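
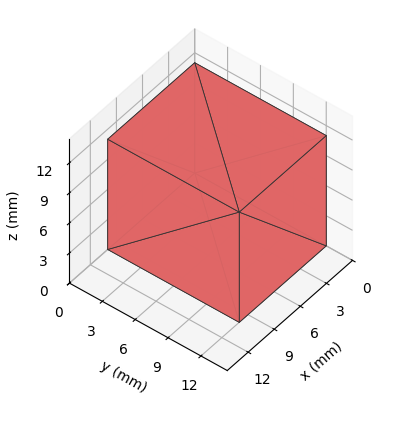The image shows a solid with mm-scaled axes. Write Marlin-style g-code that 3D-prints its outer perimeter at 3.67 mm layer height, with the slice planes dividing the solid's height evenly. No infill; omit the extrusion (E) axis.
Reading the render: the shape is a rectangular box, roughly 10 × 12 mm footprint and 11 mm tall (dimensions read to the nearest mm from the axis ticks). For the g-code, the solid's height is divided into equal slices at the stated Δz and each level perimeter traced with G1 moves after a G0 lift.

; perimeter-only toolpath
G21 ; units = mm
G90 ; absolute positioning
G28 ; home
; layer 1
G0 Z3.67
G0 X0.00 Y0.00
G1 X10.00 Y0.00
G1 X10.00 Y12.00
G1 X0.00 Y12.00
G1 X0.00 Y0.00
; layer 2
G0 Z7.33
G0 X0.00 Y0.00
G1 X10.00 Y0.00
G1 X10.00 Y12.00
G1 X0.00 Y12.00
G1 X0.00 Y0.00
; layer 3
G0 Z11.00
G0 X0.00 Y0.00
G1 X10.00 Y0.00
G1 X10.00 Y12.00
G1 X0.00 Y12.00
G1 X0.00 Y0.00
M2 ; end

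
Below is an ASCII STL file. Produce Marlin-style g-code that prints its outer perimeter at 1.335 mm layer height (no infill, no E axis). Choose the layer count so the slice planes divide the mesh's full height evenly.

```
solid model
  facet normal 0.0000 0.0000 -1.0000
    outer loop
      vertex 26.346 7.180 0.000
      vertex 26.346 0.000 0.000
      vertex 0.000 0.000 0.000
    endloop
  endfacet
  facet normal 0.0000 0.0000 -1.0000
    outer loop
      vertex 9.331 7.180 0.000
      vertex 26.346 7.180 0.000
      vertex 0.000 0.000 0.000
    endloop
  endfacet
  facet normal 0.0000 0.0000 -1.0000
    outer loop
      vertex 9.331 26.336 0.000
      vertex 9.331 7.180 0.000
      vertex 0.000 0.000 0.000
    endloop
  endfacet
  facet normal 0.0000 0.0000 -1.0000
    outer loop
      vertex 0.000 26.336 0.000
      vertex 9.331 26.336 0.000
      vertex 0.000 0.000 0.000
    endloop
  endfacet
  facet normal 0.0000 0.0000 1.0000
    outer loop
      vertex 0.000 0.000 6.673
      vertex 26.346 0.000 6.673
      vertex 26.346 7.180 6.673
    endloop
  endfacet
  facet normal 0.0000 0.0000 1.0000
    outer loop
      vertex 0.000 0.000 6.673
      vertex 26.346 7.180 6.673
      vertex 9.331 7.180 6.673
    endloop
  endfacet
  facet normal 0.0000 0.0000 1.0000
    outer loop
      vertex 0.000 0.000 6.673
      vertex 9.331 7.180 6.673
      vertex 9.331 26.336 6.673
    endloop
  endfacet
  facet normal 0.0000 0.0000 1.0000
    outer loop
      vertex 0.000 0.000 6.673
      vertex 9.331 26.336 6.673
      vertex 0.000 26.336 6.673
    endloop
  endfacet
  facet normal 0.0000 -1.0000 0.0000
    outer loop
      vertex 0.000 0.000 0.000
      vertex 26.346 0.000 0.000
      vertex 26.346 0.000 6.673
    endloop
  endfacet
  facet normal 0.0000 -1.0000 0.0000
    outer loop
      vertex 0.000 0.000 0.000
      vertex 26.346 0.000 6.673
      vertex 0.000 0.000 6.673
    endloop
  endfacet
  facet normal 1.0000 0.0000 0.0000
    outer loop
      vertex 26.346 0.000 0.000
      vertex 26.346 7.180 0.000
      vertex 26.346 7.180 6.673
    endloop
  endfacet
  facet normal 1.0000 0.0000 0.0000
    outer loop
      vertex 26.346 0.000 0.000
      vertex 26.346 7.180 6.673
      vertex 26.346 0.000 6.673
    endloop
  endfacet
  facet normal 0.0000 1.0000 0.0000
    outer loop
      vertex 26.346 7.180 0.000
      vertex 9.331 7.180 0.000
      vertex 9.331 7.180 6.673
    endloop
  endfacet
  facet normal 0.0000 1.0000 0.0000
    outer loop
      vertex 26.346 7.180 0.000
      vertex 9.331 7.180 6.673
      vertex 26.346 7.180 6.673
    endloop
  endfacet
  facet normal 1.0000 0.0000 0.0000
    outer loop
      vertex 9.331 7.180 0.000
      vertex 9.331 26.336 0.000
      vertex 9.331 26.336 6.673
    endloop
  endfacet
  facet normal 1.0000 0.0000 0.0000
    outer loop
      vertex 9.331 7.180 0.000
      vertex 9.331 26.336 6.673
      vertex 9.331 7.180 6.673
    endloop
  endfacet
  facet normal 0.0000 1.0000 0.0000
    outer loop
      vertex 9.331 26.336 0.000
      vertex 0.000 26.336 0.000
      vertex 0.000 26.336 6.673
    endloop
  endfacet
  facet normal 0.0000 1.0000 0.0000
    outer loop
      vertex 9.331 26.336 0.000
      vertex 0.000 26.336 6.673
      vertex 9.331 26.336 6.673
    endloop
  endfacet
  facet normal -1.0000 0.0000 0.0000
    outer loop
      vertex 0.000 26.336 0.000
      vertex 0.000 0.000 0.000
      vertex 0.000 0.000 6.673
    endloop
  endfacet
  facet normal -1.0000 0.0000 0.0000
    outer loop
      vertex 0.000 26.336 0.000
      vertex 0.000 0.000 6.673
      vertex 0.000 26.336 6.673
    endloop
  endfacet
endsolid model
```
; perimeter-only toolpath
G21 ; units = mm
G90 ; absolute positioning
G28 ; home
; layer 1
G0 Z1.335
G0 X0.000 Y0.000
G1 X26.346 Y0.000
G1 X26.346 Y7.180
G1 X9.331 Y7.180
G1 X9.331 Y26.336
G1 X0.000 Y26.336
G1 X0.000 Y0.000
; layer 2
G0 Z2.669
G0 X0.000 Y0.000
G1 X26.346 Y0.000
G1 X26.346 Y7.180
G1 X9.331 Y7.180
G1 X9.331 Y26.336
G1 X0.000 Y26.336
G1 X0.000 Y0.000
; layer 3
G0 Z4.004
G0 X0.000 Y0.000
G1 X26.346 Y0.000
G1 X26.346 Y7.180
G1 X9.331 Y7.180
G1 X9.331 Y26.336
G1 X0.000 Y26.336
G1 X0.000 Y0.000
; layer 4
G0 Z5.338
G0 X0.000 Y0.000
G1 X26.346 Y0.000
G1 X26.346 Y7.180
G1 X9.331 Y7.180
G1 X9.331 Y26.336
G1 X0.000 Y26.336
G1 X0.000 Y0.000
; layer 5
G0 Z6.673
G0 X0.000 Y0.000
G1 X26.346 Y0.000
G1 X26.346 Y7.180
G1 X9.331 Y7.180
G1 X9.331 Y26.336
G1 X0.000 Y26.336
G1 X0.000 Y0.000
M2 ; end

The solid is an L-shaped prism: outer 26.3 × 26.3 mm, arm thicknesses ≈ 7.18 mm (horizontal) and 9.33 mm (vertical), extruded 6.67 mm in z. Slicing at Δz = 1.335 mm — 5 equal slices spanning the solid's height, so layer i sits at z = i·h/5 — gives 5 non-empty perimeters. Each is a 6-segment closed polygon; G0 lifts to the layer z and rapids to the start vertex, then G1 traces the edges.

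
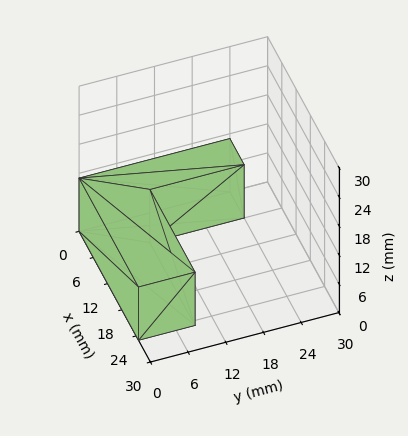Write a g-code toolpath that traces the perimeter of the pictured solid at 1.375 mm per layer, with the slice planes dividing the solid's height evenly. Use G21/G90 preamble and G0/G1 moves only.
Reading the render: the shape is an L-shaped prism: outer 25 × 24 mm, arm thicknesses ≈ 9 mm (horizontal) and 6 mm (vertical), extruded 11 mm in z (dimensions read to the nearest mm from the axis ticks). For the g-code, the solid's height is divided into equal slices at the stated Δz and each level perimeter traced with G1 moves after a G0 lift.

; perimeter-only toolpath
G21 ; units = mm
G90 ; absolute positioning
G28 ; home
; layer 1
G0 Z1.375
G0 X0.000 Y0.000
G1 X25.000 Y0.000
G1 X25.000 Y9.000
G1 X6.000 Y9.000
G1 X6.000 Y24.000
G1 X0.000 Y24.000
G1 X0.000 Y0.000
; layer 2
G0 Z2.750
G0 X0.000 Y0.000
G1 X25.000 Y0.000
G1 X25.000 Y9.000
G1 X6.000 Y9.000
G1 X6.000 Y24.000
G1 X0.000 Y24.000
G1 X0.000 Y0.000
; layer 3
G0 Z4.125
G0 X0.000 Y0.000
G1 X25.000 Y0.000
G1 X25.000 Y9.000
G1 X6.000 Y9.000
G1 X6.000 Y24.000
G1 X0.000 Y24.000
G1 X0.000 Y0.000
; layer 4
G0 Z5.500
G0 X0.000 Y0.000
G1 X25.000 Y0.000
G1 X25.000 Y9.000
G1 X6.000 Y9.000
G1 X6.000 Y24.000
G1 X0.000 Y24.000
G1 X0.000 Y0.000
; layer 5
G0 Z6.875
G0 X0.000 Y0.000
G1 X25.000 Y0.000
G1 X25.000 Y9.000
G1 X6.000 Y9.000
G1 X6.000 Y24.000
G1 X0.000 Y24.000
G1 X0.000 Y0.000
; layer 6
G0 Z8.250
G0 X0.000 Y0.000
G1 X25.000 Y0.000
G1 X25.000 Y9.000
G1 X6.000 Y9.000
G1 X6.000 Y24.000
G1 X0.000 Y24.000
G1 X0.000 Y0.000
; layer 7
G0 Z9.625
G0 X0.000 Y0.000
G1 X25.000 Y0.000
G1 X25.000 Y9.000
G1 X6.000 Y9.000
G1 X6.000 Y24.000
G1 X0.000 Y24.000
G1 X0.000 Y0.000
; layer 8
G0 Z11.000
G0 X0.000 Y0.000
G1 X25.000 Y0.000
G1 X25.000 Y9.000
G1 X6.000 Y9.000
G1 X6.000 Y24.000
G1 X0.000 Y24.000
G1 X0.000 Y0.000
M2 ; end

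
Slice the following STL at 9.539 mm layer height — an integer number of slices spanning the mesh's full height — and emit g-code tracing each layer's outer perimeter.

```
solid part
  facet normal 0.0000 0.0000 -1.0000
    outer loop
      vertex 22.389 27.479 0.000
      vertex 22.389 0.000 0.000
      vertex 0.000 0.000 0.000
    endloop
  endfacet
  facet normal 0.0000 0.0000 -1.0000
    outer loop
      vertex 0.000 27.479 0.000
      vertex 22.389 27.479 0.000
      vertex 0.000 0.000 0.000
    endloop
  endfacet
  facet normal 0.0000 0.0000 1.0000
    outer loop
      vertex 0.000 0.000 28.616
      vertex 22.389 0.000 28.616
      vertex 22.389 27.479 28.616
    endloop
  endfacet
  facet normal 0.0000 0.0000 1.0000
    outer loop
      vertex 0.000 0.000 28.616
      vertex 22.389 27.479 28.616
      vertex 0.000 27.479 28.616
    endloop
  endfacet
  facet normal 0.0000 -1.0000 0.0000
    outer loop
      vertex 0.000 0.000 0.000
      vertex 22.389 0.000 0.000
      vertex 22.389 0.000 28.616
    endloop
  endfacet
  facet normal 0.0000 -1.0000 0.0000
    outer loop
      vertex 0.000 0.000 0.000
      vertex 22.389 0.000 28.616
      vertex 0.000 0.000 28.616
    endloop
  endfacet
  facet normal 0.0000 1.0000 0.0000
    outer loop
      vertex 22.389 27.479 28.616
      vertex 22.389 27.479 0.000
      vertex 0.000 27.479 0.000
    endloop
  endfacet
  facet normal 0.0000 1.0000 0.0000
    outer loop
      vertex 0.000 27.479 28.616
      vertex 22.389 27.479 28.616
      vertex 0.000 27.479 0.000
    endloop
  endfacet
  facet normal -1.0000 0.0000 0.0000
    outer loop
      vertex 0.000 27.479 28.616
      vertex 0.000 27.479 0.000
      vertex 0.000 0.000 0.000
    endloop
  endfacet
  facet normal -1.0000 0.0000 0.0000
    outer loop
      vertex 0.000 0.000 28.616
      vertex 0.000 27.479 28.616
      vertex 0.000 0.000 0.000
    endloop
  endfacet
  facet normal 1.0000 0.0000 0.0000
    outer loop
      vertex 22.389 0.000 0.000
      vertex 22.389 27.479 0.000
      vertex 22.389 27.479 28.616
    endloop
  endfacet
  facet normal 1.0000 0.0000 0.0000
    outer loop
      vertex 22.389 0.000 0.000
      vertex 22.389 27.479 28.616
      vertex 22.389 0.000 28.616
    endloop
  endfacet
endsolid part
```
; perimeter-only toolpath
G21 ; units = mm
G90 ; absolute positioning
G28 ; home
; layer 1
G0 Z9.539
G0 X0.000 Y0.000
G1 X22.389 Y0.000
G1 X22.389 Y27.479
G1 X0.000 Y27.479
G1 X0.000 Y0.000
; layer 2
G0 Z19.077
G0 X0.000 Y0.000
G1 X22.389 Y0.000
G1 X22.389 Y27.479
G1 X0.000 Y27.479
G1 X0.000 Y0.000
; layer 3
G0 Z28.616
G0 X0.000 Y0.000
G1 X22.389 Y0.000
G1 X22.389 Y27.479
G1 X0.000 Y27.479
G1 X0.000 Y0.000
M2 ; end

The solid is a rectangular box, roughly 22.4 × 27.5 mm footprint and 28.6 mm tall. Slicing at Δz = 9.539 mm — 3 equal slices spanning the solid's height, so layer i sits at z = i·h/3 — gives 3 non-empty perimeters. Each is a 4-segment closed polygon; G0 lifts to the layer z and rapids to the start vertex, then G1 traces the edges.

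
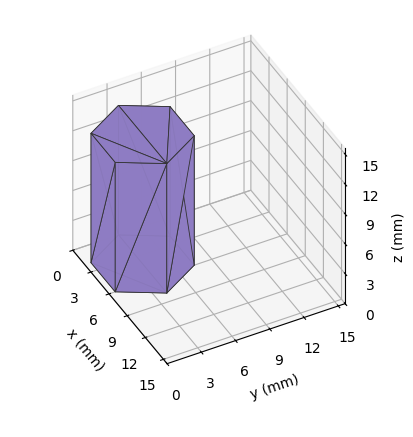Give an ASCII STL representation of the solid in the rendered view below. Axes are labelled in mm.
Reading the render: the shape is a regular 6-sided prism (a cylinder approximated with 6 flat sides), circumscribed radius ≈ 4 mm, height ≈ 13 mm (dimensions read to the nearest mm from the axis ticks). For the STL, each face is triangulated and given an outward normal.

solid part
  facet normal 0.0000 0.0000 -1.0000
    outer loop
      vertex 2.00 7.46 0.00
      vertex 6.00 7.46 0.00
      vertex 8.00 4.00 0.00
    endloop
  endfacet
  facet normal 0.0000 0.0000 -1.0000
    outer loop
      vertex 0.00 4.00 0.00
      vertex 2.00 7.46 0.00
      vertex 8.00 4.00 0.00
    endloop
  endfacet
  facet normal 0.0000 0.0000 -1.0000
    outer loop
      vertex 2.00 0.54 0.00
      vertex 0.00 4.00 0.00
      vertex 8.00 4.00 0.00
    endloop
  endfacet
  facet normal 0.0000 0.0000 -1.0000
    outer loop
      vertex 6.00 0.54 0.00
      vertex 2.00 0.54 0.00
      vertex 8.00 4.00 0.00
    endloop
  endfacet
  facet normal 0.0000 0.0000 1.0000
    outer loop
      vertex 8.00 4.00 13.00
      vertex 6.00 7.46 13.00
      vertex 2.00 7.46 13.00
    endloop
  endfacet
  facet normal 0.0000 0.0000 1.0000
    outer loop
      vertex 8.00 4.00 13.00
      vertex 2.00 7.46 13.00
      vertex 0.00 4.00 13.00
    endloop
  endfacet
  facet normal 0.0000 0.0000 1.0000
    outer loop
      vertex 8.00 4.00 13.00
      vertex 0.00 4.00 13.00
      vertex 2.00 0.54 13.00
    endloop
  endfacet
  facet normal 0.0000 0.0000 1.0000
    outer loop
      vertex 8.00 4.00 13.00
      vertex 2.00 0.54 13.00
      vertex 6.00 0.54 13.00
    endloop
  endfacet
  facet normal 0.8658 0.5004 0.0000
    outer loop
      vertex 8.00 4.00 0.00
      vertex 6.00 7.46 0.00
      vertex 6.00 7.46 13.00
    endloop
  endfacet
  facet normal 0.8658 0.5004 0.0000
    outer loop
      vertex 8.00 4.00 0.00
      vertex 6.00 7.46 13.00
      vertex 8.00 4.00 13.00
    endloop
  endfacet
  facet normal 0.0000 1.0000 0.0000
    outer loop
      vertex 6.00 7.46 0.00
      vertex 2.00 7.46 0.00
      vertex 2.00 7.46 13.00
    endloop
  endfacet
  facet normal 0.0000 1.0000 0.0000
    outer loop
      vertex 6.00 7.46 0.00
      vertex 2.00 7.46 13.00
      vertex 6.00 7.46 13.00
    endloop
  endfacet
  facet normal -0.8658 0.5004 0.0000
    outer loop
      vertex 2.00 7.46 0.00
      vertex 0.00 4.00 0.00
      vertex 0.00 4.00 13.00
    endloop
  endfacet
  facet normal -0.8658 0.5004 0.0000
    outer loop
      vertex 2.00 7.46 0.00
      vertex 0.00 4.00 13.00
      vertex 2.00 7.46 13.00
    endloop
  endfacet
  facet normal -0.8658 -0.5004 0.0000
    outer loop
      vertex 0.00 4.00 0.00
      vertex 2.00 0.54 0.00
      vertex 2.00 0.54 13.00
    endloop
  endfacet
  facet normal -0.8658 -0.5004 0.0000
    outer loop
      vertex 0.00 4.00 0.00
      vertex 2.00 0.54 13.00
      vertex 0.00 4.00 13.00
    endloop
  endfacet
  facet normal 0.0000 -1.0000 0.0000
    outer loop
      vertex 2.00 0.54 0.00
      vertex 6.00 0.54 0.00
      vertex 6.00 0.54 13.00
    endloop
  endfacet
  facet normal 0.0000 -1.0000 0.0000
    outer loop
      vertex 2.00 0.54 0.00
      vertex 6.00 0.54 13.00
      vertex 2.00 0.54 13.00
    endloop
  endfacet
  facet normal 0.8658 -0.5004 0.0000
    outer loop
      vertex 6.00 0.54 0.00
      vertex 8.00 4.00 0.00
      vertex 8.00 4.00 13.00
    endloop
  endfacet
  facet normal 0.8658 -0.5004 0.0000
    outer loop
      vertex 6.00 0.54 0.00
      vertex 8.00 4.00 13.00
      vertex 6.00 0.54 13.00
    endloop
  endfacet
endsolid part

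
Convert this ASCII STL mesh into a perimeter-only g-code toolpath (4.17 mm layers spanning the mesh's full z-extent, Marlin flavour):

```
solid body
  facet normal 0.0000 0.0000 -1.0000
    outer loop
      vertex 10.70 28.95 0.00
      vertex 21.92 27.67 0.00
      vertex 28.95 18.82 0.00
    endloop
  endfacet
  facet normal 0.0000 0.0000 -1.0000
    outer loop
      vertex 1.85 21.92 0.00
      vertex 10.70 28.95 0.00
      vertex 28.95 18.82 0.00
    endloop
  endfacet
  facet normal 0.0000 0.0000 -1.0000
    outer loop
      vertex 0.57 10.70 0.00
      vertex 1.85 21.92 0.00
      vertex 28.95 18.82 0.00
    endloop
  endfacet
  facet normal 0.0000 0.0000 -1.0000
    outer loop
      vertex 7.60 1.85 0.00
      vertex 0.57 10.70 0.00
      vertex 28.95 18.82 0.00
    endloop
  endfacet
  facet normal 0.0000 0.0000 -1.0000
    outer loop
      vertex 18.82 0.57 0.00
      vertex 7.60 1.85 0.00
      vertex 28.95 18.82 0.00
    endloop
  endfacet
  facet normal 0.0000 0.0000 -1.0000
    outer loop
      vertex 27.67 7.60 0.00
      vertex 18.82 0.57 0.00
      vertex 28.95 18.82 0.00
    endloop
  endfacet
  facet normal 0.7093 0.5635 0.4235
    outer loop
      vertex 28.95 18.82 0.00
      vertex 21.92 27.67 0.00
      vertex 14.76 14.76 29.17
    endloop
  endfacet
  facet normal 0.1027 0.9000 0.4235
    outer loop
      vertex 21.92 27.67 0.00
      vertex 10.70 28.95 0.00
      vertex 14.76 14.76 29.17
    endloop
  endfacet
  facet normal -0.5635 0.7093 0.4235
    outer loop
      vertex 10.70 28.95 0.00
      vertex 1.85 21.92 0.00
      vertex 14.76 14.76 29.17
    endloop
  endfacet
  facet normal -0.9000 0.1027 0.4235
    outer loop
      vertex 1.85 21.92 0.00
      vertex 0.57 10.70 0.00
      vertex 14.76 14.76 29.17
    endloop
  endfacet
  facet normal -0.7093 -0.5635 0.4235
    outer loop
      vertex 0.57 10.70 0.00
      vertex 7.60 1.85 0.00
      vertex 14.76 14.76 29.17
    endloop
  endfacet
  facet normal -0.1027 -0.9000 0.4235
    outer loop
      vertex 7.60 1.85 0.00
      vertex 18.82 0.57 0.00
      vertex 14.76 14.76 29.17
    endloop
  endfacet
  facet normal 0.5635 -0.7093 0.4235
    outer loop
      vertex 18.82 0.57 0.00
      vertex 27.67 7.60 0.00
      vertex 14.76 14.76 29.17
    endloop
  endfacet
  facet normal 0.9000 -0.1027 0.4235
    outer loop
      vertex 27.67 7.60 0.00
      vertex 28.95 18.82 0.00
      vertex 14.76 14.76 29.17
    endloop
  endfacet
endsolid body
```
; perimeter-only toolpath
G21 ; units = mm
G90 ; absolute positioning
G28 ; home
; layer 1
G0 Z4.17
G0 X26.92 Y18.24
G1 X20.90 Y25.83
G1 X11.28 Y26.92
G1 X3.69 Y20.90
G1 X2.60 Y11.28
G1 X8.62 Y3.69
G1 X18.24 Y2.60
G1 X25.83 Y8.62
G1 X26.92 Y18.24
; layer 2
G0 Z8.33
G0 X24.90 Y17.66
G1 X19.87 Y23.98
G1 X11.86 Y24.90
G1 X5.54 Y19.87
G1 X4.62 Y11.86
G1 X9.65 Y5.54
G1 X17.66 Y4.62
G1 X23.98 Y9.65
G1 X24.90 Y17.66
; layer 3
G0 Z12.50
G0 X22.87 Y17.08
G1 X18.85 Y22.14
G1 X12.44 Y22.87
G1 X7.38 Y18.85
G1 X6.65 Y12.44
G1 X10.67 Y7.38
G1 X17.08 Y6.65
G1 X22.14 Y10.67
G1 X22.87 Y17.08
; layer 4
G0 Z16.67
G0 X20.84 Y16.50
G1 X17.83 Y20.29
G1 X13.02 Y20.84
G1 X9.23 Y17.83
G1 X8.68 Y13.02
G1 X11.69 Y9.23
G1 X16.50 Y8.68
G1 X20.29 Y11.69
G1 X20.84 Y16.50
; layer 5
G0 Z20.84
G0 X18.81 Y15.92
G1 X16.81 Y18.45
G1 X13.60 Y18.81
G1 X11.07 Y16.81
G1 X10.71 Y13.60
G1 X12.71 Y11.07
G1 X15.92 Y10.71
G1 X18.45 Y12.71
G1 X18.81 Y15.92
; layer 6
G0 Z25.00
G0 X16.79 Y15.34
G1 X15.78 Y16.60
G1 X14.18 Y16.79
G1 X12.92 Y15.78
G1 X12.73 Y14.18
G1 X13.74 Y12.92
G1 X15.34 Y12.73
G1 X16.60 Y13.74
G1 X16.79 Y15.34
M2 ; end

The solid is a regular 8-sided pyramid, base circumscribed radius ≈ 14.8 mm, apex at z ≈ 29.2 mm. Slicing at Δz = 4.17 mm — 7 equal slices spanning the solid's height, so layer i sits at z = i·h/7 — gives 6 non-empty perimeters. Each is a 8-segment closed polygon; G0 lifts to the layer z and rapids to the start vertex, then G1 traces the edges. The cross-section shrinks linearly with z (the slice at the apex is degenerate and omitted).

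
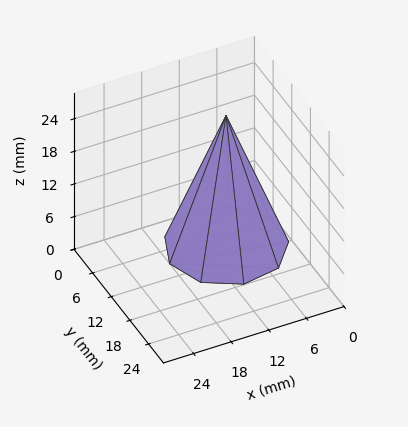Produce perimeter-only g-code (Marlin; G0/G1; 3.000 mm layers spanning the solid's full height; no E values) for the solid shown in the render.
Reading the render: the shape is a regular 9-sided pyramid, base circumscribed radius ≈ 9 mm, apex at z ≈ 24 mm (dimensions read to the nearest mm from the axis ticks). For the g-code, the solid's height is divided into equal slices at the stated Δz and each level perimeter traced with G1 moves after a G0 lift.

; perimeter-only toolpath
G21 ; units = mm
G90 ; absolute positioning
G28 ; home
; layer 1
G0 Z3.000
G0 X16.875 Y9.000
G1 X15.032 Y14.062
G1 X10.368 Y16.755
G1 X5.062 Y15.820
G1 X1.600 Y11.693
G1 X1.600 Y6.307
G1 X5.062 Y2.180
G1 X10.368 Y1.245
G1 X15.032 Y3.938
G1 X16.875 Y9.000
; layer 2
G0 Z6.000
G0 X15.750 Y9.000
G1 X14.171 Y13.339
G1 X10.172 Y15.647
G1 X5.625 Y14.846
G1 X2.657 Y11.308
G1 X2.657 Y6.691
G1 X5.625 Y3.155
G1 X10.172 Y2.353
G1 X14.171 Y4.661
G1 X15.750 Y9.000
; layer 3
G0 Z9.000
G0 X14.625 Y9.000
G1 X13.309 Y12.616
G1 X9.977 Y14.539
G1 X6.188 Y13.871
G1 X3.714 Y10.924
G1 X3.714 Y7.076
G1 X6.188 Y4.129
G1 X9.977 Y3.461
G1 X13.309 Y5.384
G1 X14.625 Y9.000
; layer 4
G0 Z12.000
G0 X13.500 Y9.000
G1 X12.447 Y11.893
G1 X9.782 Y13.431
G1 X6.750 Y12.897
G1 X4.771 Y10.539
G1 X4.771 Y7.461
G1 X6.750 Y5.103
G1 X9.782 Y4.569
G1 X12.447 Y6.107
G1 X13.500 Y9.000
; layer 5
G0 Z15.000
G0 X12.375 Y9.000
G1 X11.585 Y11.169
G1 X9.586 Y12.324
G1 X7.312 Y11.923
G1 X5.829 Y10.154
G1 X5.829 Y7.846
G1 X7.312 Y6.077
G1 X9.586 Y5.676
G1 X11.585 Y6.831
G1 X12.375 Y9.000
; layer 6
G0 Z18.000
G0 X11.250 Y9.000
G1 X10.723 Y10.446
G1 X9.391 Y11.216
G1 X7.875 Y10.948
G1 X6.886 Y9.770
G1 X6.886 Y8.230
G1 X7.875 Y7.051
G1 X9.391 Y6.784
G1 X10.723 Y7.554
G1 X11.250 Y9.000
; layer 7
G0 Z21.000
G0 X10.125 Y9.000
G1 X9.862 Y9.723
G1 X9.195 Y10.108
G1 X8.438 Y9.974
G1 X7.943 Y9.385
G1 X7.943 Y8.615
G1 X8.438 Y8.026
G1 X9.195 Y7.892
G1 X9.862 Y8.277
G1 X10.125 Y9.000
M2 ; end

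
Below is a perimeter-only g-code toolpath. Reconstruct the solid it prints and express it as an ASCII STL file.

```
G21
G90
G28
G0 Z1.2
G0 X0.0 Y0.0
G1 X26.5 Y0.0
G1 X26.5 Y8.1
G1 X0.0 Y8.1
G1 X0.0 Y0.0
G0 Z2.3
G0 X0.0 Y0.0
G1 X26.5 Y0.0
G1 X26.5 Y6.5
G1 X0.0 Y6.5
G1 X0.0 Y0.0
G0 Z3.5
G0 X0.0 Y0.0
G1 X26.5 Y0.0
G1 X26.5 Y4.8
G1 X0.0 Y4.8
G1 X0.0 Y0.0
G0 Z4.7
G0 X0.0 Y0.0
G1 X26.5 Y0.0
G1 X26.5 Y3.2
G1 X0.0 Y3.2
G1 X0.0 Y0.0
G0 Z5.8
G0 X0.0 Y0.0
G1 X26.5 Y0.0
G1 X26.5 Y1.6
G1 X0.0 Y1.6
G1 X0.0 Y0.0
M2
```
solid part
  facet normal 0.0000 0.0000 -1.0000
    outer loop
      vertex 26.5 9.7 0.0
      vertex 26.5 0.0 0.0
      vertex 0.0 0.0 0.0
    endloop
  endfacet
  facet normal 0.0000 0.0000 -1.0000
    outer loop
      vertex 0.0 9.7 0.0
      vertex 26.5 9.7 0.0
      vertex 0.0 0.0 0.0
    endloop
  endfacet
  facet normal 0.0000 -1.0000 0.0000
    outer loop
      vertex 0.0 0.0 0.0
      vertex 26.5 0.0 0.0
      vertex 26.5 0.0 7.0
    endloop
  endfacet
  facet normal 0.0000 -1.0000 0.0000
    outer loop
      vertex 0.0 0.0 0.0
      vertex 26.5 0.0 7.0
      vertex 0.0 0.0 7.0
    endloop
  endfacet
  facet normal 0.0000 0.5852 0.8109
    outer loop
      vertex 0.0 0.0 7.0
      vertex 26.5 0.0 7.0
      vertex 26.5 9.7 0.0
    endloop
  endfacet
  facet normal 0.0000 0.5852 0.8109
    outer loop
      vertex 0.0 0.0 7.0
      vertex 26.5 9.7 0.0
      vertex 0.0 9.7 0.0
    endloop
  endfacet
  facet normal -1.0000 0.0000 0.0000
    outer loop
      vertex 0.0 0.0 7.0
      vertex 0.0 9.7 0.0
      vertex 0.0 0.0 0.0
    endloop
  endfacet
  facet normal 1.0000 0.0000 0.0000
    outer loop
      vertex 26.5 0.0 0.0
      vertex 26.5 9.7 0.0
      vertex 26.5 0.0 7.0
    endloop
  endfacet
endsolid part

The G0 Z moves step by Δz≈1.2 mm. The G1 loops shrink linearly with z, so the solid tapers from its base footprint up to z≈7. Closing with a flat bottom cap and the tapered top and triangulating gives 8 facets — a wedge (ramp): 26.5 × 9.7 mm base, rising to 7 mm along the y=0 edge and sloping linearly to z=0 at y=9.7.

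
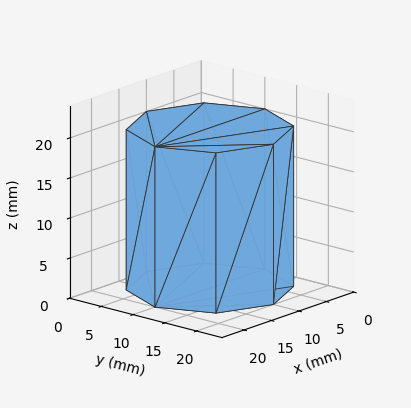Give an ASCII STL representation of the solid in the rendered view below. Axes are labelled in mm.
Reading the render: the shape is a regular 8-sided prism (a cylinder approximated with 8 flat sides), circumscribed radius ≈ 10 mm, height ≈ 20 mm (dimensions read to the nearest mm from the axis ticks). For the STL, each face is triangulated and given an outward normal.

solid part
  facet normal 0.0000 0.0000 -1.0000
    outer loop
      vertex 10.00 20.00 0.00
      vertex 17.07 17.07 0.00
      vertex 20.00 10.00 0.00
    endloop
  endfacet
  facet normal 0.0000 0.0000 -1.0000
    outer loop
      vertex 2.93 17.07 0.00
      vertex 10.00 20.00 0.00
      vertex 20.00 10.00 0.00
    endloop
  endfacet
  facet normal 0.0000 0.0000 -1.0000
    outer loop
      vertex 0.00 10.00 0.00
      vertex 2.93 17.07 0.00
      vertex 20.00 10.00 0.00
    endloop
  endfacet
  facet normal 0.0000 0.0000 -1.0000
    outer loop
      vertex 2.93 2.93 0.00
      vertex 0.00 10.00 0.00
      vertex 20.00 10.00 0.00
    endloop
  endfacet
  facet normal 0.0000 0.0000 -1.0000
    outer loop
      vertex 10.00 0.00 0.00
      vertex 2.93 2.93 0.00
      vertex 20.00 10.00 0.00
    endloop
  endfacet
  facet normal 0.0000 0.0000 -1.0000
    outer loop
      vertex 17.07 2.93 0.00
      vertex 10.00 0.00 0.00
      vertex 20.00 10.00 0.00
    endloop
  endfacet
  facet normal 0.0000 0.0000 1.0000
    outer loop
      vertex 20.00 10.00 20.00
      vertex 17.07 17.07 20.00
      vertex 10.00 20.00 20.00
    endloop
  endfacet
  facet normal 0.0000 0.0000 1.0000
    outer loop
      vertex 20.00 10.00 20.00
      vertex 10.00 20.00 20.00
      vertex 2.93 17.07 20.00
    endloop
  endfacet
  facet normal 0.0000 0.0000 1.0000
    outer loop
      vertex 20.00 10.00 20.00
      vertex 2.93 17.07 20.00
      vertex 0.00 10.00 20.00
    endloop
  endfacet
  facet normal 0.0000 0.0000 1.0000
    outer loop
      vertex 20.00 10.00 20.00
      vertex 0.00 10.00 20.00
      vertex 2.93 2.93 20.00
    endloop
  endfacet
  facet normal 0.0000 0.0000 1.0000
    outer loop
      vertex 20.00 10.00 20.00
      vertex 2.93 2.93 20.00
      vertex 10.00 0.00 20.00
    endloop
  endfacet
  facet normal 0.0000 0.0000 1.0000
    outer loop
      vertex 20.00 10.00 20.00
      vertex 10.00 0.00 20.00
      vertex 17.07 2.93 20.00
    endloop
  endfacet
  facet normal 0.9238 0.3829 0.0000
    outer loop
      vertex 20.00 10.00 0.00
      vertex 17.07 17.07 0.00
      vertex 17.07 17.07 20.00
    endloop
  endfacet
  facet normal 0.9238 0.3829 0.0000
    outer loop
      vertex 20.00 10.00 0.00
      vertex 17.07 17.07 20.00
      vertex 20.00 10.00 20.00
    endloop
  endfacet
  facet normal 0.3829 0.9238 0.0000
    outer loop
      vertex 17.07 17.07 0.00
      vertex 10.00 20.00 0.00
      vertex 10.00 20.00 20.00
    endloop
  endfacet
  facet normal 0.3829 0.9238 0.0000
    outer loop
      vertex 17.07 17.07 0.00
      vertex 10.00 20.00 20.00
      vertex 17.07 17.07 20.00
    endloop
  endfacet
  facet normal -0.3829 0.9238 0.0000
    outer loop
      vertex 10.00 20.00 0.00
      vertex 2.93 17.07 0.00
      vertex 2.93 17.07 20.00
    endloop
  endfacet
  facet normal -0.3829 0.9238 0.0000
    outer loop
      vertex 10.00 20.00 0.00
      vertex 2.93 17.07 20.00
      vertex 10.00 20.00 20.00
    endloop
  endfacet
  facet normal -0.9238 0.3829 0.0000
    outer loop
      vertex 2.93 17.07 0.00
      vertex 0.00 10.00 0.00
      vertex 0.00 10.00 20.00
    endloop
  endfacet
  facet normal -0.9238 0.3829 0.0000
    outer loop
      vertex 2.93 17.07 0.00
      vertex 0.00 10.00 20.00
      vertex 2.93 17.07 20.00
    endloop
  endfacet
  facet normal -0.9238 -0.3829 0.0000
    outer loop
      vertex 0.00 10.00 0.00
      vertex 2.93 2.93 0.00
      vertex 2.93 2.93 20.00
    endloop
  endfacet
  facet normal -0.9238 -0.3829 0.0000
    outer loop
      vertex 0.00 10.00 0.00
      vertex 2.93 2.93 20.00
      vertex 0.00 10.00 20.00
    endloop
  endfacet
  facet normal -0.3829 -0.9238 0.0000
    outer loop
      vertex 2.93 2.93 0.00
      vertex 10.00 0.00 0.00
      vertex 10.00 0.00 20.00
    endloop
  endfacet
  facet normal -0.3829 -0.9238 0.0000
    outer loop
      vertex 2.93 2.93 0.00
      vertex 10.00 0.00 20.00
      vertex 2.93 2.93 20.00
    endloop
  endfacet
  facet normal 0.3829 -0.9238 0.0000
    outer loop
      vertex 10.00 0.00 0.00
      vertex 17.07 2.93 0.00
      vertex 17.07 2.93 20.00
    endloop
  endfacet
  facet normal 0.3829 -0.9238 0.0000
    outer loop
      vertex 10.00 0.00 0.00
      vertex 17.07 2.93 20.00
      vertex 10.00 0.00 20.00
    endloop
  endfacet
  facet normal 0.9238 -0.3829 0.0000
    outer loop
      vertex 17.07 2.93 0.00
      vertex 20.00 10.00 0.00
      vertex 20.00 10.00 20.00
    endloop
  endfacet
  facet normal 0.9238 -0.3829 0.0000
    outer loop
      vertex 17.07 2.93 0.00
      vertex 20.00 10.00 20.00
      vertex 17.07 2.93 20.00
    endloop
  endfacet
endsolid part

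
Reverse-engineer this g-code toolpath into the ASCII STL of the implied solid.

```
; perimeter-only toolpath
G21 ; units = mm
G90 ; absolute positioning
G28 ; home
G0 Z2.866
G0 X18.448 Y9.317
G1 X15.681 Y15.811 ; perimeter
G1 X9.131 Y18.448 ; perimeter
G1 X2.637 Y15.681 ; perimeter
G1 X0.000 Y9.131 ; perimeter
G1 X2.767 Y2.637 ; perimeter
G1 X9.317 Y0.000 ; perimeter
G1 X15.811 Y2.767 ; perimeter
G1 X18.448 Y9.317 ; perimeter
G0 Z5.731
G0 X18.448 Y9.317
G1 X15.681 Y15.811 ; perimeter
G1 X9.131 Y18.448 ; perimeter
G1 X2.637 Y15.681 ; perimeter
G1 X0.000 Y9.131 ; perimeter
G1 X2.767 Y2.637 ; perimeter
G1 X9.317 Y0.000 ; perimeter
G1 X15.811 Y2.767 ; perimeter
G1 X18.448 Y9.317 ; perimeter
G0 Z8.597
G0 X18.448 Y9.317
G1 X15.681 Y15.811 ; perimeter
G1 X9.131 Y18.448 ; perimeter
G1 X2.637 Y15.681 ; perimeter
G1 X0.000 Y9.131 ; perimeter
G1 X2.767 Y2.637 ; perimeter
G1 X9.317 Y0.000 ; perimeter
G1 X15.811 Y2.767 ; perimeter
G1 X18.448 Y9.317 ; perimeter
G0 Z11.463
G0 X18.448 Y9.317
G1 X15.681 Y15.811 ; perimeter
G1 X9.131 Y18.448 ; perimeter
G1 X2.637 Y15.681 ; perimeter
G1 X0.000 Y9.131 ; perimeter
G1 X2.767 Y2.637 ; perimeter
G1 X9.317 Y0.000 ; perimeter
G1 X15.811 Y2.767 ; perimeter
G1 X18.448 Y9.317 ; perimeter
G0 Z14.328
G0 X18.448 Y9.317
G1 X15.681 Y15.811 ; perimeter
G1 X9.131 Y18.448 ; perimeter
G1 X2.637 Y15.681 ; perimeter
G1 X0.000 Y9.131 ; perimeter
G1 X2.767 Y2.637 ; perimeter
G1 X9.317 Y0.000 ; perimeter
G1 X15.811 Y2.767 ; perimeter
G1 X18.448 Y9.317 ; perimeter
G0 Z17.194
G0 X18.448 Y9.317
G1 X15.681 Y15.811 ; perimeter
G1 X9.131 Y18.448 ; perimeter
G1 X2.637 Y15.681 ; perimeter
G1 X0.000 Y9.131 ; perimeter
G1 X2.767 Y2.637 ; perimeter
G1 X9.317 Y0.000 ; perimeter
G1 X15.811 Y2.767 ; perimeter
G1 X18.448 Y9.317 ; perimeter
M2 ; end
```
solid part
  facet normal 0.0000 0.0000 -1.0000
    outer loop
      vertex 9.131 18.448 0.000
      vertex 15.681 15.811 0.000
      vertex 18.448 9.317 0.000
    endloop
  endfacet
  facet normal 0.0000 0.0000 -1.0000
    outer loop
      vertex 2.637 15.681 0.000
      vertex 9.131 18.448 0.000
      vertex 18.448 9.317 0.000
    endloop
  endfacet
  facet normal 0.0000 0.0000 -1.0000
    outer loop
      vertex 0.000 9.131 0.000
      vertex 2.637 15.681 0.000
      vertex 18.448 9.317 0.000
    endloop
  endfacet
  facet normal 0.0000 0.0000 -1.0000
    outer loop
      vertex 2.767 2.637 0.000
      vertex 0.000 9.131 0.000
      vertex 18.448 9.317 0.000
    endloop
  endfacet
  facet normal 0.0000 0.0000 -1.0000
    outer loop
      vertex 9.317 0.000 0.000
      vertex 2.767 2.637 0.000
      vertex 18.448 9.317 0.000
    endloop
  endfacet
  facet normal 0.0000 0.0000 -1.0000
    outer loop
      vertex 15.811 2.767 0.000
      vertex 9.317 0.000 0.000
      vertex 18.448 9.317 0.000
    endloop
  endfacet
  facet normal 0.0000 0.0000 1.0000
    outer loop
      vertex 18.448 9.317 17.194
      vertex 15.681 15.811 17.194
      vertex 9.131 18.448 17.194
    endloop
  endfacet
  facet normal 0.0000 0.0000 1.0000
    outer loop
      vertex 18.448 9.317 17.194
      vertex 9.131 18.448 17.194
      vertex 2.637 15.681 17.194
    endloop
  endfacet
  facet normal 0.0000 0.0000 1.0000
    outer loop
      vertex 18.448 9.317 17.194
      vertex 2.637 15.681 17.194
      vertex 0.000 9.131 17.194
    endloop
  endfacet
  facet normal 0.0000 0.0000 1.0000
    outer loop
      vertex 18.448 9.317 17.194
      vertex 0.000 9.131 17.194
      vertex 2.767 2.637 17.194
    endloop
  endfacet
  facet normal 0.0000 0.0000 1.0000
    outer loop
      vertex 18.448 9.317 17.194
      vertex 2.767 2.637 17.194
      vertex 9.317 0.000 17.194
    endloop
  endfacet
  facet normal 0.0000 0.0000 1.0000
    outer loop
      vertex 18.448 9.317 17.194
      vertex 9.317 0.000 17.194
      vertex 15.811 2.767 17.194
    endloop
  endfacet
  facet normal 0.9200 0.3920 0.0000
    outer loop
      vertex 18.448 9.317 0.000
      vertex 15.681 15.811 0.000
      vertex 15.681 15.811 17.194
    endloop
  endfacet
  facet normal 0.9200 0.3920 0.0000
    outer loop
      vertex 18.448 9.317 0.000
      vertex 15.681 15.811 17.194
      vertex 18.448 9.317 17.194
    endloop
  endfacet
  facet normal 0.3735 0.9276 0.0000
    outer loop
      vertex 15.681 15.811 0.000
      vertex 9.131 18.448 0.000
      vertex 9.131 18.448 17.194
    endloop
  endfacet
  facet normal 0.3735 0.9276 0.0000
    outer loop
      vertex 15.681 15.811 0.000
      vertex 9.131 18.448 17.194
      vertex 15.681 15.811 17.194
    endloop
  endfacet
  facet normal -0.3920 0.9200 0.0000
    outer loop
      vertex 9.131 18.448 0.000
      vertex 2.637 15.681 0.000
      vertex 2.637 15.681 17.194
    endloop
  endfacet
  facet normal -0.3920 0.9200 0.0000
    outer loop
      vertex 9.131 18.448 0.000
      vertex 2.637 15.681 17.194
      vertex 9.131 18.448 17.194
    endloop
  endfacet
  facet normal -0.9276 0.3735 0.0000
    outer loop
      vertex 2.637 15.681 0.000
      vertex 0.000 9.131 0.000
      vertex 0.000 9.131 17.194
    endloop
  endfacet
  facet normal -0.9276 0.3735 0.0000
    outer loop
      vertex 2.637 15.681 0.000
      vertex 0.000 9.131 17.194
      vertex 2.637 15.681 17.194
    endloop
  endfacet
  facet normal -0.9200 -0.3920 0.0000
    outer loop
      vertex 0.000 9.131 0.000
      vertex 2.767 2.637 0.000
      vertex 2.767 2.637 17.194
    endloop
  endfacet
  facet normal -0.9200 -0.3920 0.0000
    outer loop
      vertex 0.000 9.131 0.000
      vertex 2.767 2.637 17.194
      vertex 0.000 9.131 17.194
    endloop
  endfacet
  facet normal -0.3735 -0.9276 0.0000
    outer loop
      vertex 2.767 2.637 0.000
      vertex 9.317 0.000 0.000
      vertex 9.317 0.000 17.194
    endloop
  endfacet
  facet normal -0.3735 -0.9276 0.0000
    outer loop
      vertex 2.767 2.637 0.000
      vertex 9.317 0.000 17.194
      vertex 2.767 2.637 17.194
    endloop
  endfacet
  facet normal 0.3920 -0.9200 0.0000
    outer loop
      vertex 9.317 0.000 0.000
      vertex 15.811 2.767 0.000
      vertex 15.811 2.767 17.194
    endloop
  endfacet
  facet normal 0.3920 -0.9200 0.0000
    outer loop
      vertex 9.317 0.000 0.000
      vertex 15.811 2.767 17.194
      vertex 9.317 0.000 17.194
    endloop
  endfacet
  facet normal 0.9276 -0.3735 0.0000
    outer loop
      vertex 15.811 2.767 0.000
      vertex 18.448 9.317 0.000
      vertex 18.448 9.317 17.194
    endloop
  endfacet
  facet normal 0.9276 -0.3735 0.0000
    outer loop
      vertex 15.811 2.767 0.000
      vertex 18.448 9.317 17.194
      vertex 15.811 2.767 17.194
    endloop
  endfacet
endsolid part

The G0 Z moves step by Δz≈2.866 mm. Every layer's G1 loop is the same polygon, so the solid is a straight extrusion of it from z=0 to z≈17.2. Closing with flat bottom and top caps and triangulating gives 28 facets — a regular 8-sided prism (a cylinder approximated with 8 flat sides), circumscribed radius ≈ 9.22 mm, height ≈ 17.2 mm.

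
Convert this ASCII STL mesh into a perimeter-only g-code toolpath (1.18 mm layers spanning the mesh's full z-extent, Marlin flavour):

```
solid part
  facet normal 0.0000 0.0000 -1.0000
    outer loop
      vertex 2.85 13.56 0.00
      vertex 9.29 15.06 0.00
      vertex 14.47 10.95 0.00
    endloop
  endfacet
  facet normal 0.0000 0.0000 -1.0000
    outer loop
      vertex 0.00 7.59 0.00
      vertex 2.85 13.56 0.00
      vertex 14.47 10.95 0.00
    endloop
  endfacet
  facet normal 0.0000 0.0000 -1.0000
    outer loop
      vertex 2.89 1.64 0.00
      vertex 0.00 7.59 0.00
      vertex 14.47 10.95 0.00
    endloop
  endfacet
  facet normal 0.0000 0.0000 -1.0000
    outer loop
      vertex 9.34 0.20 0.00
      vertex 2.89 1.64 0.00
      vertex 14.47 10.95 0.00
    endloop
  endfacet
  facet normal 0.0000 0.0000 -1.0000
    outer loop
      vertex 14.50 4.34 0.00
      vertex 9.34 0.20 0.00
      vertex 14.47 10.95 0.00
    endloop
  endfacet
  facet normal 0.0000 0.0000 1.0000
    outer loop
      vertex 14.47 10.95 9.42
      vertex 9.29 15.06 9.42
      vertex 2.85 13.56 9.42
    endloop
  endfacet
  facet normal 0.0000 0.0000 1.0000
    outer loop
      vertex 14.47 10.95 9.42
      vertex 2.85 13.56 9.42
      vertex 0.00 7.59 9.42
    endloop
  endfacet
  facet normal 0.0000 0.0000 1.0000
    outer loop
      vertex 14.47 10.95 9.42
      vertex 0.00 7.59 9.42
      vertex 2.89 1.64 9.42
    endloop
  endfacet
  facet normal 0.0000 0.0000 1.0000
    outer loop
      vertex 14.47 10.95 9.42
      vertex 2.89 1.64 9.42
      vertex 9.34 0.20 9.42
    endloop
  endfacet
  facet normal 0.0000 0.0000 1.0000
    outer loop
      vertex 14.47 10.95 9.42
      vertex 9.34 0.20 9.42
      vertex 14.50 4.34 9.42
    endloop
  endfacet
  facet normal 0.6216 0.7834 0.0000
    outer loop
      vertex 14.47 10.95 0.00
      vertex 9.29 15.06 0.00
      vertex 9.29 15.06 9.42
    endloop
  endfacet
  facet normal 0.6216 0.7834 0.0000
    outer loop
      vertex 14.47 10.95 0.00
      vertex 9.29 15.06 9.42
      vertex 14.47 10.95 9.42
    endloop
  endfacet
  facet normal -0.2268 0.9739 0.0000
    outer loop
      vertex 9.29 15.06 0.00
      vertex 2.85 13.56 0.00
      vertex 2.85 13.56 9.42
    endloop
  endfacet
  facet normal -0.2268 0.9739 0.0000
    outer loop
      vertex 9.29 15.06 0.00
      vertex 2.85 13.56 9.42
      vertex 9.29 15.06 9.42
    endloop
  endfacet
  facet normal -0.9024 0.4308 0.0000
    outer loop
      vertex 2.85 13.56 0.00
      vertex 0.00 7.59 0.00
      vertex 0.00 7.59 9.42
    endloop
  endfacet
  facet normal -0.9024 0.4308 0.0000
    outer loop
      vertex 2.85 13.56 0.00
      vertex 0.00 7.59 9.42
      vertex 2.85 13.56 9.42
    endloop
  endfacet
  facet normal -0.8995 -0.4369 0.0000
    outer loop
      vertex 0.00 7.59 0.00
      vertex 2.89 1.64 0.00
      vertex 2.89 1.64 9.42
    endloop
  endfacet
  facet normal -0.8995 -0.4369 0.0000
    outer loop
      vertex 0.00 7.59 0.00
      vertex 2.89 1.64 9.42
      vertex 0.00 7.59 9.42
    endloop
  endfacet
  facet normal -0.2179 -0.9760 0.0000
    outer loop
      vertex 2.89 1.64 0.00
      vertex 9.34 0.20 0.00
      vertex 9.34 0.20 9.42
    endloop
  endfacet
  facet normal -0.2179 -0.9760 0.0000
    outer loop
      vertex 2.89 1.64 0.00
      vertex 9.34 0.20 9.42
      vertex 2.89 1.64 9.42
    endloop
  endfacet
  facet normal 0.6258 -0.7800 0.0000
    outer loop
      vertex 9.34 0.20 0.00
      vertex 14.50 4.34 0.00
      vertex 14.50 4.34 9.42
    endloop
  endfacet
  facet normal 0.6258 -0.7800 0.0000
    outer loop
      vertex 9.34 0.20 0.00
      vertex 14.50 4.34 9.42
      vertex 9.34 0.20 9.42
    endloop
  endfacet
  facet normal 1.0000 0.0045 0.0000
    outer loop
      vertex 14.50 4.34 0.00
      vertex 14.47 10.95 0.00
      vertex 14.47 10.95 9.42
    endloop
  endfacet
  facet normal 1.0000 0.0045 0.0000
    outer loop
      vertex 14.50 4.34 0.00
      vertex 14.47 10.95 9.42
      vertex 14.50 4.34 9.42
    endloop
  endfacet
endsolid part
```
; perimeter-only toolpath
G21 ; units = mm
G90 ; absolute positioning
G28 ; home
; layer 1
G0 Z1.18
G0 X14.47 Y10.95
G1 X9.29 Y15.06
G1 X2.85 Y13.56
G1 X0.00 Y7.59
G1 X2.89 Y1.64
G1 X9.34 Y0.20
G1 X14.50 Y4.34
G1 X14.47 Y10.95
; layer 2
G0 Z2.35
G0 X14.47 Y10.95
G1 X9.29 Y15.06
G1 X2.85 Y13.56
G1 X0.00 Y7.59
G1 X2.89 Y1.64
G1 X9.34 Y0.20
G1 X14.50 Y4.34
G1 X14.47 Y10.95
; layer 3
G0 Z3.53
G0 X14.47 Y10.95
G1 X9.29 Y15.06
G1 X2.85 Y13.56
G1 X0.00 Y7.59
G1 X2.89 Y1.64
G1 X9.34 Y0.20
G1 X14.50 Y4.34
G1 X14.47 Y10.95
; layer 4
G0 Z4.71
G0 X14.47 Y10.95
G1 X9.29 Y15.06
G1 X2.85 Y13.56
G1 X0.00 Y7.59
G1 X2.89 Y1.64
G1 X9.34 Y0.20
G1 X14.50 Y4.34
G1 X14.47 Y10.95
; layer 5
G0 Z5.89
G0 X14.47 Y10.95
G1 X9.29 Y15.06
G1 X2.85 Y13.56
G1 X0.00 Y7.59
G1 X2.89 Y1.64
G1 X9.34 Y0.20
G1 X14.50 Y4.34
G1 X14.47 Y10.95
; layer 6
G0 Z7.06
G0 X14.47 Y10.95
G1 X9.29 Y15.06
G1 X2.85 Y13.56
G1 X0.00 Y7.59
G1 X2.89 Y1.64
G1 X9.34 Y0.20
G1 X14.50 Y4.34
G1 X14.47 Y10.95
; layer 7
G0 Z8.24
G0 X14.47 Y10.95
G1 X9.29 Y15.06
G1 X2.85 Y13.56
G1 X0.00 Y7.59
G1 X2.89 Y1.64
G1 X9.34 Y0.20
G1 X14.50 Y4.34
G1 X14.47 Y10.95
; layer 8
G0 Z9.42
G0 X14.47 Y10.95
G1 X9.29 Y15.06
G1 X2.85 Y13.56
G1 X0.00 Y7.59
G1 X2.89 Y1.64
G1 X9.34 Y0.20
G1 X14.50 Y4.34
G1 X14.47 Y10.95
M2 ; end

The solid is a regular 7-sided prism (a cylinder approximated with 7 flat sides), circumscribed radius ≈ 7.62 mm, height ≈ 9.42 mm. Slicing at Δz = 1.18 mm — 8 equal slices spanning the solid's height, so layer i sits at z = i·h/8 — gives 8 non-empty perimeters. Each is a 7-segment closed polygon; G0 lifts to the layer z and rapids to the start vertex, then G1 traces the edges.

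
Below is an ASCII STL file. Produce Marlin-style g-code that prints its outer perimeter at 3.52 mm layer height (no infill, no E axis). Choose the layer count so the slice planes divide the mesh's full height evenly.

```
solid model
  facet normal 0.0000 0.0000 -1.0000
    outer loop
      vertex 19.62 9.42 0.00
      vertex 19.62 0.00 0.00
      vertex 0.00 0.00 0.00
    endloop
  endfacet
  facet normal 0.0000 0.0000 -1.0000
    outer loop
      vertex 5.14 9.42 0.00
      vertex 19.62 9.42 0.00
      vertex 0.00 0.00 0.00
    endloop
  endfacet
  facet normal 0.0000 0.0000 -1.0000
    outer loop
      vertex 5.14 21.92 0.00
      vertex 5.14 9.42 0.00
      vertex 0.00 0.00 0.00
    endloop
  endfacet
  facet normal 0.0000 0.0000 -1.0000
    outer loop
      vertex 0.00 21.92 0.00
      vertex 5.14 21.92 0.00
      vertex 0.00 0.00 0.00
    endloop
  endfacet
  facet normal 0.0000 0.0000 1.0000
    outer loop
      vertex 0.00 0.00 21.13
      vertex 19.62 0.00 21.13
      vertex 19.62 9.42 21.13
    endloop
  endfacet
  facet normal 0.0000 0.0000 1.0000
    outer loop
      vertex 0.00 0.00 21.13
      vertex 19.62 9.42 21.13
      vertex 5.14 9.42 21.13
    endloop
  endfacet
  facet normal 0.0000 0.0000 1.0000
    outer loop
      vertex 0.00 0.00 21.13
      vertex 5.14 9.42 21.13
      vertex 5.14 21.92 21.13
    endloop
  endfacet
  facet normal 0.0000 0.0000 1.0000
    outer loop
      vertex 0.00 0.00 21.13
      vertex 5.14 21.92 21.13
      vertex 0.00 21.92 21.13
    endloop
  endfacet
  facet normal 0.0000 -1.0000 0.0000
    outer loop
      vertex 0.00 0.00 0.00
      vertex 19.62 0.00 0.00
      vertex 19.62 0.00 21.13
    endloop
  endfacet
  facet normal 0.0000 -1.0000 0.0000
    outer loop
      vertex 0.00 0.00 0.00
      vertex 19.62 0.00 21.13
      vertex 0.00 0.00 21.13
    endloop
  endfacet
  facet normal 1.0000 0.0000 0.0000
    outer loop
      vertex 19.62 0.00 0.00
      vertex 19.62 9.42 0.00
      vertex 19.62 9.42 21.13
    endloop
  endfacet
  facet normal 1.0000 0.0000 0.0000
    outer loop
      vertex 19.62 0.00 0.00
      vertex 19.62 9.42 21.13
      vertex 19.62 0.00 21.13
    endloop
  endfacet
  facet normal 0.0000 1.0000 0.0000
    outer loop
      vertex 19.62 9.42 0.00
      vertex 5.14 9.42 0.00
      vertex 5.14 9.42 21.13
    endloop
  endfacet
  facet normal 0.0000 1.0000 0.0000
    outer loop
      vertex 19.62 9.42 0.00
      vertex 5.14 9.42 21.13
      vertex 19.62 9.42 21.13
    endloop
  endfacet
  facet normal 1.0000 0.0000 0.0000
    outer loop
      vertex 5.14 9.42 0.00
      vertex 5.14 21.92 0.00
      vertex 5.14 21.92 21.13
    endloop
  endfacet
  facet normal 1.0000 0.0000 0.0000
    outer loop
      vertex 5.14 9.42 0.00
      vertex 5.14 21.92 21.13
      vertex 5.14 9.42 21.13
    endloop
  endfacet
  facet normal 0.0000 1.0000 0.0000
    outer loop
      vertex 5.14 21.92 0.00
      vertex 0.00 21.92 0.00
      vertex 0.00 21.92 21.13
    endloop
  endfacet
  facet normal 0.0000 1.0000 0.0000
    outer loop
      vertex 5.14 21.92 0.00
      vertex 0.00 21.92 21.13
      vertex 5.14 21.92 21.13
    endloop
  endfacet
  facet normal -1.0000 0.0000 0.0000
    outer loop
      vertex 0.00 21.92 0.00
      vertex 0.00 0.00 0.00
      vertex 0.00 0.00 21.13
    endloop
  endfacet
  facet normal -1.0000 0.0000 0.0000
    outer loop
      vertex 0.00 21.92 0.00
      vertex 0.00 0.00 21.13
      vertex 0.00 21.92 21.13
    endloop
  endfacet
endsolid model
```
; perimeter-only toolpath
G21 ; units = mm
G90 ; absolute positioning
G28 ; home
; layer 1
G0 Z3.52
G0 X0.00 Y0.00
G1 X19.62 Y0.00
G1 X19.62 Y9.42
G1 X5.14 Y9.42
G1 X5.14 Y21.92
G1 X0.00 Y21.92
G1 X0.00 Y0.00
; layer 2
G0 Z7.04
G0 X0.00 Y0.00
G1 X19.62 Y0.00
G1 X19.62 Y9.42
G1 X5.14 Y9.42
G1 X5.14 Y21.92
G1 X0.00 Y21.92
G1 X0.00 Y0.00
; layer 3
G0 Z10.56
G0 X0.00 Y0.00
G1 X19.62 Y0.00
G1 X19.62 Y9.42
G1 X5.14 Y9.42
G1 X5.14 Y21.92
G1 X0.00 Y21.92
G1 X0.00 Y0.00
; layer 4
G0 Z14.09
G0 X0.00 Y0.00
G1 X19.62 Y0.00
G1 X19.62 Y9.42
G1 X5.14 Y9.42
G1 X5.14 Y21.92
G1 X0.00 Y21.92
G1 X0.00 Y0.00
; layer 5
G0 Z17.61
G0 X0.00 Y0.00
G1 X19.62 Y0.00
G1 X19.62 Y9.42
G1 X5.14 Y9.42
G1 X5.14 Y21.92
G1 X0.00 Y21.92
G1 X0.00 Y0.00
; layer 6
G0 Z21.13
G0 X0.00 Y0.00
G1 X19.62 Y0.00
G1 X19.62 Y9.42
G1 X5.14 Y9.42
G1 X5.14 Y21.92
G1 X0.00 Y21.92
G1 X0.00 Y0.00
M2 ; end

The solid is an L-shaped prism: outer 19.6 × 21.9 mm, arm thicknesses ≈ 9.42 mm (horizontal) and 5.14 mm (vertical), extruded 21.1 mm in z. Slicing at Δz = 3.52 mm — 6 equal slices spanning the solid's height, so layer i sits at z = i·h/6 — gives 6 non-empty perimeters. Each is a 6-segment closed polygon; G0 lifts to the layer z and rapids to the start vertex, then G1 traces the edges.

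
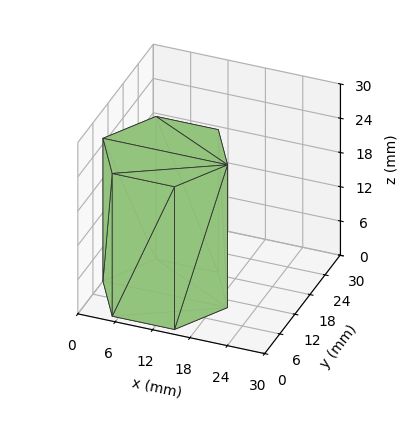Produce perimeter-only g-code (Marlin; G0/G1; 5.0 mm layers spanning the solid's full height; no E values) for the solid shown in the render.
Reading the render: the shape is a regular 6-sided prism (a cylinder approximated with 6 flat sides), circumscribed radius ≈ 10 mm, height ≈ 25 mm (dimensions read to the nearest mm from the axis ticks). For the g-code, the solid's height is divided into equal slices at the stated Δz and each level perimeter traced with G1 moves after a G0 lift.

; perimeter-only toolpath
G21 ; units = mm
G90 ; absolute positioning
G28 ; home
; layer 1
G0 Z5.0
G0 X20.0 Y10.0
G1 X15.0 Y18.7
G1 X5.0 Y18.7
G1 X0.0 Y10.0
G1 X5.0 Y1.3
G1 X15.0 Y1.3
G1 X20.0 Y10.0
; layer 2
G0 Z10.0
G0 X20.0 Y10.0
G1 X15.0 Y18.7
G1 X5.0 Y18.7
G1 X0.0 Y10.0
G1 X5.0 Y1.3
G1 X15.0 Y1.3
G1 X20.0 Y10.0
; layer 3
G0 Z15.0
G0 X20.0 Y10.0
G1 X15.0 Y18.7
G1 X5.0 Y18.7
G1 X0.0 Y10.0
G1 X5.0 Y1.3
G1 X15.0 Y1.3
G1 X20.0 Y10.0
; layer 4
G0 Z20.0
G0 X20.0 Y10.0
G1 X15.0 Y18.7
G1 X5.0 Y18.7
G1 X0.0 Y10.0
G1 X5.0 Y1.3
G1 X15.0 Y1.3
G1 X20.0 Y10.0
; layer 5
G0 Z25.0
G0 X20.0 Y10.0
G1 X15.0 Y18.7
G1 X5.0 Y18.7
G1 X0.0 Y10.0
G1 X5.0 Y1.3
G1 X15.0 Y1.3
G1 X20.0 Y10.0
M2 ; end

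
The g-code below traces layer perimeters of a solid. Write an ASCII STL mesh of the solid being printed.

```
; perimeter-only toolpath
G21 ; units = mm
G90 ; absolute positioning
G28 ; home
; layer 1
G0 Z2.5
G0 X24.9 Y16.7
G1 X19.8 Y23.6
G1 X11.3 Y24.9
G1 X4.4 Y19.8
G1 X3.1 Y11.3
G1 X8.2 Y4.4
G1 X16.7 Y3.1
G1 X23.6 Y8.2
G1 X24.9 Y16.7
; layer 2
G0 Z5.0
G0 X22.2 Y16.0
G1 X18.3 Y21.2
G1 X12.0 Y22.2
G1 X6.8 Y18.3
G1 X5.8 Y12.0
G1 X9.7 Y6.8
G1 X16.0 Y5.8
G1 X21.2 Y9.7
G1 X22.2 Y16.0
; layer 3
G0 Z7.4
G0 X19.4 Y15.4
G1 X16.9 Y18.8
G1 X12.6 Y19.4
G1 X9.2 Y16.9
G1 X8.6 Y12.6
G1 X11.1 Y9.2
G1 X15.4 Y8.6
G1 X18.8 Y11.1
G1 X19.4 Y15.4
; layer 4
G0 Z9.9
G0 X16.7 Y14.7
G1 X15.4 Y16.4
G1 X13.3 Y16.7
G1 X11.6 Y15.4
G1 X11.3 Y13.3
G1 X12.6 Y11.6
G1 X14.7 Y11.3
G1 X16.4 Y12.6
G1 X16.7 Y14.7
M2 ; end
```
solid part
  facet normal 0.0000 0.0000 -1.0000
    outer loop
      vertex 10.6 27.6 0.0
      vertex 21.2 26.0 0.0
      vertex 27.6 17.4 0.0
    endloop
  endfacet
  facet normal 0.0000 0.0000 -1.0000
    outer loop
      vertex 2.0 21.2 0.0
      vertex 10.6 27.6 0.0
      vertex 27.6 17.4 0.0
    endloop
  endfacet
  facet normal 0.0000 0.0000 -1.0000
    outer loop
      vertex 0.4 10.6 0.0
      vertex 2.0 21.2 0.0
      vertex 27.6 17.4 0.0
    endloop
  endfacet
  facet normal 0.0000 0.0000 -1.0000
    outer loop
      vertex 6.8 2.0 0.0
      vertex 0.4 10.6 0.0
      vertex 27.6 17.4 0.0
    endloop
  endfacet
  facet normal 0.0000 0.0000 -1.0000
    outer loop
      vertex 17.4 0.4 0.0
      vertex 6.8 2.0 0.0
      vertex 27.6 17.4 0.0
    endloop
  endfacet
  facet normal 0.0000 0.0000 -1.0000
    outer loop
      vertex 26.0 6.8 0.0
      vertex 17.4 0.4 0.0
      vertex 27.6 17.4 0.0
    endloop
  endfacet
  facet normal 0.5550 0.4131 0.7220
    outer loop
      vertex 27.6 17.4 0.0
      vertex 21.2 26.0 0.0
      vertex 14.0 14.0 12.4
    endloop
  endfacet
  facet normal 0.1033 0.6841 0.7220
    outer loop
      vertex 21.2 26.0 0.0
      vertex 10.6 27.6 0.0
      vertex 14.0 14.0 12.4
    endloop
  endfacet
  facet normal -0.4131 0.5550 0.7220
    outer loop
      vertex 10.6 27.6 0.0
      vertex 2.0 21.2 0.0
      vertex 14.0 14.0 12.4
    endloop
  endfacet
  facet normal -0.6841 0.1033 0.7220
    outer loop
      vertex 2.0 21.2 0.0
      vertex 0.4 10.6 0.0
      vertex 14.0 14.0 12.4
    endloop
  endfacet
  facet normal -0.5550 -0.4131 0.7220
    outer loop
      vertex 0.4 10.6 0.0
      vertex 6.8 2.0 0.0
      vertex 14.0 14.0 12.4
    endloop
  endfacet
  facet normal -0.1033 -0.6841 0.7220
    outer loop
      vertex 6.8 2.0 0.0
      vertex 17.4 0.4 0.0
      vertex 14.0 14.0 12.4
    endloop
  endfacet
  facet normal 0.4131 -0.5550 0.7220
    outer loop
      vertex 17.4 0.4 0.0
      vertex 26.0 6.8 0.0
      vertex 14.0 14.0 12.4
    endloop
  endfacet
  facet normal 0.6841 -0.1033 0.7220
    outer loop
      vertex 26.0 6.8 0.0
      vertex 27.6 17.4 0.0
      vertex 14.0 14.0 12.4
    endloop
  endfacet
endsolid part

The G0 Z moves step by Δz≈2.5 mm. The G1 loops shrink linearly with z, so the solid tapers from its base footprint up to z≈12.4. Closing with a flat bottom cap and the tapered top and triangulating gives 14 facets — a regular 8-sided pyramid, base circumscribed radius ≈ 14 mm, apex at z ≈ 12.4 mm.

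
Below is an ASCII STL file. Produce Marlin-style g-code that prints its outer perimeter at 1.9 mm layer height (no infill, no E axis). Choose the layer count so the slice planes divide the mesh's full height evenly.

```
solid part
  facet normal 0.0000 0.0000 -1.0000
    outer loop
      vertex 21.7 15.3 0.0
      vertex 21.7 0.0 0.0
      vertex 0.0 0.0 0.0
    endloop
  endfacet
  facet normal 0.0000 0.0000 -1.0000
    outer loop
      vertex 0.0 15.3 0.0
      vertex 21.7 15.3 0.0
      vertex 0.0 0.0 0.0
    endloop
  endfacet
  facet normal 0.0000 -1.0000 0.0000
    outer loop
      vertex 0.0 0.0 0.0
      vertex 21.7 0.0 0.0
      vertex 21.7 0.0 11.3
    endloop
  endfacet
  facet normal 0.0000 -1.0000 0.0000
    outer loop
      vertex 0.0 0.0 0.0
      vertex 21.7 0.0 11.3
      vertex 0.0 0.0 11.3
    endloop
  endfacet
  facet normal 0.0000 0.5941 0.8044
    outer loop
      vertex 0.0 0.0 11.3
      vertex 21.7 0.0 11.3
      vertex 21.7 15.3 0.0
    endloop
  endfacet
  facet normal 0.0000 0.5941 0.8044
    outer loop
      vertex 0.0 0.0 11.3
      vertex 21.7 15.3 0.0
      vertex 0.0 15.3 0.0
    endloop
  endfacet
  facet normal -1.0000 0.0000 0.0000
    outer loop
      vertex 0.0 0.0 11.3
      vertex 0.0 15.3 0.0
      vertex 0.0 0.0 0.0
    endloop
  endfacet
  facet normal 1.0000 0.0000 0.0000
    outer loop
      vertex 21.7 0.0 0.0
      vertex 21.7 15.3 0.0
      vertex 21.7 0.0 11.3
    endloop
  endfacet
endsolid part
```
; perimeter-only toolpath
G21 ; units = mm
G90 ; absolute positioning
G28 ; home
; layer 1
G0 Z1.9
G0 X0.0 Y0.0
G1 X21.7 Y0.0
G1 X21.7 Y12.8
G1 X0.0 Y12.8
G1 X0.0 Y0.0
; layer 2
G0 Z3.8
G0 X0.0 Y0.0
G1 X21.7 Y0.0
G1 X21.7 Y10.2
G1 X0.0 Y10.2
G1 X0.0 Y0.0
; layer 3
G0 Z5.7
G0 X0.0 Y0.0
G1 X21.7 Y0.0
G1 X21.7 Y7.7
G1 X0.0 Y7.7
G1 X0.0 Y0.0
; layer 4
G0 Z7.5
G0 X0.0 Y0.0
G1 X21.7 Y0.0
G1 X21.7 Y5.1
G1 X0.0 Y5.1
G1 X0.0 Y0.0
; layer 5
G0 Z9.4
G0 X0.0 Y0.0
G1 X21.7 Y0.0
G1 X21.7 Y2.5
G1 X0.0 Y2.5
G1 X0.0 Y0.0
M2 ; end

The solid is a wedge (ramp): 21.7 × 15.3 mm base, rising to 11.3 mm along the y=0 edge and sloping linearly to z=0 at y=15.3. Slicing at Δz = 1.9 mm — 6 equal slices spanning the solid's height, so layer i sits at z = i·h/6 — gives 5 non-empty perimeters. Each is a 4-segment closed polygon; G0 lifts to the layer z and rapids to the start vertex, then G1 traces the edges. The cross-section shrinks linearly with z (the slice at the apex is degenerate and omitted).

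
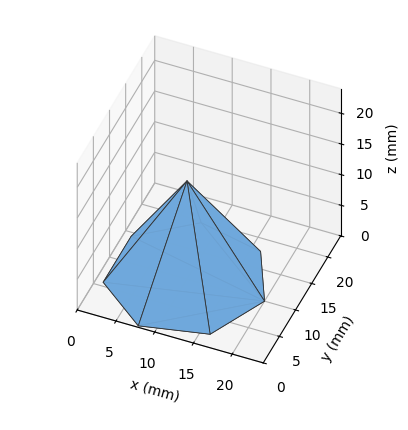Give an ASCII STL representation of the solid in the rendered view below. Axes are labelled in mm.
Reading the render: the shape is a regular 7-sided pyramid, base circumscribed radius ≈ 10 mm, apex at z ≈ 16 mm (dimensions read to the nearest mm from the axis ticks). For the STL, each face is triangulated and given an outward normal.

solid part
  facet normal 0.0000 0.0000 -1.0000
    outer loop
      vertex 7.775 19.749 0.000
      vertex 16.235 17.818 0.000
      vertex 20.000 10.000 0.000
    endloop
  endfacet
  facet normal 0.0000 0.0000 -1.0000
    outer loop
      vertex 0.990 14.339 0.000
      vertex 7.775 19.749 0.000
      vertex 20.000 10.000 0.000
    endloop
  endfacet
  facet normal 0.0000 0.0000 -1.0000
    outer loop
      vertex 0.990 5.661 0.000
      vertex 0.990 14.339 0.000
      vertex 20.000 10.000 0.000
    endloop
  endfacet
  facet normal 0.0000 0.0000 -1.0000
    outer loop
      vertex 7.775 0.251 0.000
      vertex 0.990 5.661 0.000
      vertex 20.000 10.000 0.000
    endloop
  endfacet
  facet normal 0.0000 0.0000 -1.0000
    outer loop
      vertex 16.235 2.182 0.000
      vertex 7.775 0.251 0.000
      vertex 20.000 10.000 0.000
    endloop
  endfacet
  facet normal 0.7851 0.3781 0.4907
    outer loop
      vertex 20.000 10.000 0.000
      vertex 16.235 17.818 0.000
      vertex 10.000 10.000 16.000
    endloop
  endfacet
  facet normal 0.1939 0.8495 0.4907
    outer loop
      vertex 16.235 17.818 0.000
      vertex 7.775 19.749 0.000
      vertex 10.000 10.000 16.000
    endloop
  endfacet
  facet normal -0.5432 0.6813 0.4907
    outer loop
      vertex 7.775 19.749 0.000
      vertex 0.990 14.339 0.000
      vertex 10.000 10.000 16.000
    endloop
  endfacet
  facet normal -0.8713 0.0000 0.4907
    outer loop
      vertex 0.990 14.339 0.000
      vertex 0.990 5.661 0.000
      vertex 10.000 10.000 16.000
    endloop
  endfacet
  facet normal -0.5432 -0.6813 0.4907
    outer loop
      vertex 0.990 5.661 0.000
      vertex 7.775 0.251 0.000
      vertex 10.000 10.000 16.000
    endloop
  endfacet
  facet normal 0.1939 -0.8495 0.4907
    outer loop
      vertex 7.775 0.251 0.000
      vertex 16.235 2.182 0.000
      vertex 10.000 10.000 16.000
    endloop
  endfacet
  facet normal 0.7851 -0.3781 0.4907
    outer loop
      vertex 16.235 2.182 0.000
      vertex 20.000 10.000 0.000
      vertex 10.000 10.000 16.000
    endloop
  endfacet
endsolid part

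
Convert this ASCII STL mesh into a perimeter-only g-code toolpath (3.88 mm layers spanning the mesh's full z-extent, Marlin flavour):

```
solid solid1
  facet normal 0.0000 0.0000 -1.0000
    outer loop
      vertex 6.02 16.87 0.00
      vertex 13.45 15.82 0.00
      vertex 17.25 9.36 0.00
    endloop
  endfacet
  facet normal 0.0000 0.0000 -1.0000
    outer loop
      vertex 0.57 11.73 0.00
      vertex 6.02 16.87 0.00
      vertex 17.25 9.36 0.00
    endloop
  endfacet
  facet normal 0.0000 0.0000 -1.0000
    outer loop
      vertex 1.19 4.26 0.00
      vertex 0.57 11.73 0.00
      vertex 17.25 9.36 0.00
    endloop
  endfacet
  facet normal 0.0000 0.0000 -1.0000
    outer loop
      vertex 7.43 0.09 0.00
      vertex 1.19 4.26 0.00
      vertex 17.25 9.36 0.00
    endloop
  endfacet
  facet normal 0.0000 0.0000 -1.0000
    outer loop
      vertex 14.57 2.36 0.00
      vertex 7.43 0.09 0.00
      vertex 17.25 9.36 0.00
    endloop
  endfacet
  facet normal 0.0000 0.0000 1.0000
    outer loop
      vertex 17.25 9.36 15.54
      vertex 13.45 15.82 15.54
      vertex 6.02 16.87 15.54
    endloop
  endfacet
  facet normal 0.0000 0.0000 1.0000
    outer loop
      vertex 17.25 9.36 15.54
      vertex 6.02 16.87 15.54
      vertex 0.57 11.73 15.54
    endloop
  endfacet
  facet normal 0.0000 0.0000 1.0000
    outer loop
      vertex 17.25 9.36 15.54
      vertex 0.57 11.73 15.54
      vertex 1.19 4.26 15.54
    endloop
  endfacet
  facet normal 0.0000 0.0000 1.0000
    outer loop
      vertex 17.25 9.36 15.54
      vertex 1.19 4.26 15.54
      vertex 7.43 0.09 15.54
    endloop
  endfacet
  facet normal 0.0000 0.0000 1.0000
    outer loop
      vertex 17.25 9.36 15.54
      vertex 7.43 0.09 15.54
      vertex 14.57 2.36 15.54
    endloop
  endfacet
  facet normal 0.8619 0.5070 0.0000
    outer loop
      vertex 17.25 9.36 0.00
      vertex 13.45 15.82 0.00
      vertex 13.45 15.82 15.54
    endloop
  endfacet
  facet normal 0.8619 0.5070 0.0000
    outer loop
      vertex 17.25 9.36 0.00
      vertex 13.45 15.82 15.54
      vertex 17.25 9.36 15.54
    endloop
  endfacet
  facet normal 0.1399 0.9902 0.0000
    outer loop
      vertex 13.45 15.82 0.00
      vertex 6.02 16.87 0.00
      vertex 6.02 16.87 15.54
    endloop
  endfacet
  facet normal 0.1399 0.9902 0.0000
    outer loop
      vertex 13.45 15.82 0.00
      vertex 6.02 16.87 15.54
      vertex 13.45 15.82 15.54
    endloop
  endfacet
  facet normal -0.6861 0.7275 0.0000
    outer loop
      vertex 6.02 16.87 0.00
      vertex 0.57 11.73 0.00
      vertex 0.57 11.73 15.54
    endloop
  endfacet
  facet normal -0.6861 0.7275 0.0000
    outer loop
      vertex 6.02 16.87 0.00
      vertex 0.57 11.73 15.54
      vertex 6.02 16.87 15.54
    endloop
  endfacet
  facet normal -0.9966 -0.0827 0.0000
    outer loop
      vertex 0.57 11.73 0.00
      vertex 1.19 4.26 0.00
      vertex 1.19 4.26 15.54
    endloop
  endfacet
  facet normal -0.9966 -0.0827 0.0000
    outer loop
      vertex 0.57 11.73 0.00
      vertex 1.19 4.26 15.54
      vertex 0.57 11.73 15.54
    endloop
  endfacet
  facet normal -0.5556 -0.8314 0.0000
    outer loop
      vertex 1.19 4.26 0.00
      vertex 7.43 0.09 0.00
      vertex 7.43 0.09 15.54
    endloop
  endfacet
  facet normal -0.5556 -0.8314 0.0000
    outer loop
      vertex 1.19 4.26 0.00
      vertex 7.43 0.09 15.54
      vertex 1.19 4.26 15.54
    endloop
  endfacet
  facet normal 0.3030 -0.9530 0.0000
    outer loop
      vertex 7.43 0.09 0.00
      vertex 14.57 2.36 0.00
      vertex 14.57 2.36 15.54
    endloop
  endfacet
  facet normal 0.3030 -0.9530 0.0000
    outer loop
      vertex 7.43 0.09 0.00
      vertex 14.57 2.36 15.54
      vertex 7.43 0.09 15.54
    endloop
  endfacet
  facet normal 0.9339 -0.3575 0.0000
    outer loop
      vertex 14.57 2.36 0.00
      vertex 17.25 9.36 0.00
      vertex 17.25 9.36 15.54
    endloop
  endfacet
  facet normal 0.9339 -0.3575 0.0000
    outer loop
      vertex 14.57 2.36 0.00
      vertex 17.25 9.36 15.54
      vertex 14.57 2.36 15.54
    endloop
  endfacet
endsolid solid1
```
; perimeter-only toolpath
G21 ; units = mm
G90 ; absolute positioning
G28 ; home
; layer 1
G0 Z3.88
G0 X17.25 Y9.36
G1 X13.45 Y15.82
G1 X6.02 Y16.87
G1 X0.57 Y11.73
G1 X1.19 Y4.26
G1 X7.43 Y0.09
G1 X14.57 Y2.36
G1 X17.25 Y9.36
; layer 2
G0 Z7.77
G0 X17.25 Y9.36
G1 X13.45 Y15.82
G1 X6.02 Y16.87
G1 X0.57 Y11.73
G1 X1.19 Y4.26
G1 X7.43 Y0.09
G1 X14.57 Y2.36
G1 X17.25 Y9.36
; layer 3
G0 Z11.65
G0 X17.25 Y9.36
G1 X13.45 Y15.82
G1 X6.02 Y16.87
G1 X0.57 Y11.73
G1 X1.19 Y4.26
G1 X7.43 Y0.09
G1 X14.57 Y2.36
G1 X17.25 Y9.36
; layer 4
G0 Z15.54
G0 X17.25 Y9.36
G1 X13.45 Y15.82
G1 X6.02 Y16.87
G1 X0.57 Y11.73
G1 X1.19 Y4.26
G1 X7.43 Y0.09
G1 X14.57 Y2.36
G1 X17.25 Y9.36
M2 ; end

The solid is a regular 7-sided prism (a cylinder approximated with 7 flat sides), circumscribed radius ≈ 8.64 mm, height ≈ 15.5 mm. Slicing at Δz = 3.88 mm — 4 equal slices spanning the solid's height, so layer i sits at z = i·h/4 — gives 4 non-empty perimeters. Each is a 7-segment closed polygon; G0 lifts to the layer z and rapids to the start vertex, then G1 traces the edges.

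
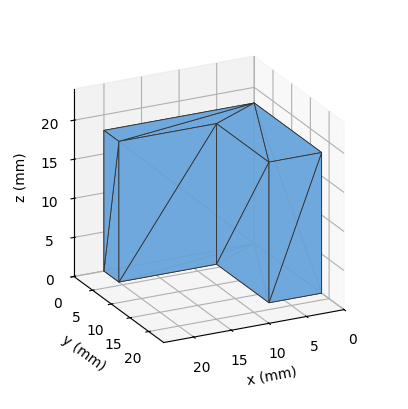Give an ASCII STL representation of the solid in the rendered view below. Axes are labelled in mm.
Reading the render: the shape is an L-shaped prism: outer 20 × 18 mm, arm thicknesses ≈ 4 mm (horizontal) and 7 mm (vertical), extruded 18 mm in z (dimensions read to the nearest mm from the axis ticks). For the STL, each face is triangulated and given an outward normal.

solid part
  facet normal 0.0000 0.0000 -1.0000
    outer loop
      vertex 20.0 4.0 0.0
      vertex 20.0 0.0 0.0
      vertex 0.0 0.0 0.0
    endloop
  endfacet
  facet normal 0.0000 0.0000 -1.0000
    outer loop
      vertex 7.0 4.0 0.0
      vertex 20.0 4.0 0.0
      vertex 0.0 0.0 0.0
    endloop
  endfacet
  facet normal 0.0000 0.0000 -1.0000
    outer loop
      vertex 7.0 18.0 0.0
      vertex 7.0 4.0 0.0
      vertex 0.0 0.0 0.0
    endloop
  endfacet
  facet normal 0.0000 0.0000 -1.0000
    outer loop
      vertex 0.0 18.0 0.0
      vertex 7.0 18.0 0.0
      vertex 0.0 0.0 0.0
    endloop
  endfacet
  facet normal 0.0000 0.0000 1.0000
    outer loop
      vertex 0.0 0.0 18.0
      vertex 20.0 0.0 18.0
      vertex 20.0 4.0 18.0
    endloop
  endfacet
  facet normal 0.0000 0.0000 1.0000
    outer loop
      vertex 0.0 0.0 18.0
      vertex 20.0 4.0 18.0
      vertex 7.0 4.0 18.0
    endloop
  endfacet
  facet normal 0.0000 0.0000 1.0000
    outer loop
      vertex 0.0 0.0 18.0
      vertex 7.0 4.0 18.0
      vertex 7.0 18.0 18.0
    endloop
  endfacet
  facet normal 0.0000 0.0000 1.0000
    outer loop
      vertex 0.0 0.0 18.0
      vertex 7.0 18.0 18.0
      vertex 0.0 18.0 18.0
    endloop
  endfacet
  facet normal 0.0000 -1.0000 0.0000
    outer loop
      vertex 0.0 0.0 0.0
      vertex 20.0 0.0 0.0
      vertex 20.0 0.0 18.0
    endloop
  endfacet
  facet normal 0.0000 -1.0000 0.0000
    outer loop
      vertex 0.0 0.0 0.0
      vertex 20.0 0.0 18.0
      vertex 0.0 0.0 18.0
    endloop
  endfacet
  facet normal 1.0000 0.0000 0.0000
    outer loop
      vertex 20.0 0.0 0.0
      vertex 20.0 4.0 0.0
      vertex 20.0 4.0 18.0
    endloop
  endfacet
  facet normal 1.0000 0.0000 0.0000
    outer loop
      vertex 20.0 0.0 0.0
      vertex 20.0 4.0 18.0
      vertex 20.0 0.0 18.0
    endloop
  endfacet
  facet normal 0.0000 1.0000 0.0000
    outer loop
      vertex 20.0 4.0 0.0
      vertex 7.0 4.0 0.0
      vertex 7.0 4.0 18.0
    endloop
  endfacet
  facet normal 0.0000 1.0000 0.0000
    outer loop
      vertex 20.0 4.0 0.0
      vertex 7.0 4.0 18.0
      vertex 20.0 4.0 18.0
    endloop
  endfacet
  facet normal 1.0000 0.0000 0.0000
    outer loop
      vertex 7.0 4.0 0.0
      vertex 7.0 18.0 0.0
      vertex 7.0 18.0 18.0
    endloop
  endfacet
  facet normal 1.0000 0.0000 0.0000
    outer loop
      vertex 7.0 4.0 0.0
      vertex 7.0 18.0 18.0
      vertex 7.0 4.0 18.0
    endloop
  endfacet
  facet normal 0.0000 1.0000 0.0000
    outer loop
      vertex 7.0 18.0 0.0
      vertex 0.0 18.0 0.0
      vertex 0.0 18.0 18.0
    endloop
  endfacet
  facet normal 0.0000 1.0000 0.0000
    outer loop
      vertex 7.0 18.0 0.0
      vertex 0.0 18.0 18.0
      vertex 7.0 18.0 18.0
    endloop
  endfacet
  facet normal -1.0000 0.0000 0.0000
    outer loop
      vertex 0.0 18.0 0.0
      vertex 0.0 0.0 0.0
      vertex 0.0 0.0 18.0
    endloop
  endfacet
  facet normal -1.0000 0.0000 0.0000
    outer loop
      vertex 0.0 18.0 0.0
      vertex 0.0 0.0 18.0
      vertex 0.0 18.0 18.0
    endloop
  endfacet
endsolid part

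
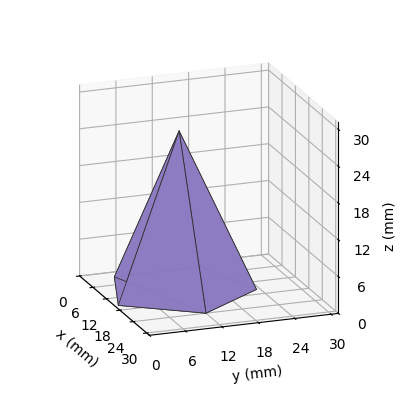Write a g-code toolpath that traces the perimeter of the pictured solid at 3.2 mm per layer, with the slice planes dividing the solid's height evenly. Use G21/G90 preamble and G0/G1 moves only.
Reading the render: the shape is a regular 5-sided pyramid, base circumscribed radius ≈ 12 mm, apex at z ≈ 26 mm (dimensions read to the nearest mm from the axis ticks). For the g-code, the solid's height is divided into equal slices at the stated Δz and each level perimeter traced with G1 moves after a G0 lift.

; perimeter-only toolpath
G21 ; units = mm
G90 ; absolute positioning
G28 ; home
; layer 1
G0 Z3.2
G0 X22.5 Y12.0
G1 X15.2 Y22.0
G1 X3.5 Y18.2
G1 X3.5 Y5.8
G1 X15.2 Y2.0
G1 X22.5 Y12.0
; layer 2
G0 Z6.5
G0 X21.0 Y12.0
G1 X14.8 Y20.5
G1 X4.7 Y17.3
G1 X4.7 Y6.7
G1 X14.8 Y3.5
G1 X21.0 Y12.0
; layer 3
G0 Z9.8
G0 X19.5 Y12.0
G1 X14.3 Y19.1
G1 X5.9 Y16.4
G1 X5.9 Y7.6
G1 X14.3 Y4.9
G1 X19.5 Y12.0
; layer 4
G0 Z13.0
G0 X18.0 Y12.0
G1 X13.8 Y17.7
G1 X7.2 Y15.6
G1 X7.2 Y8.4
G1 X13.8 Y6.3
G1 X18.0 Y12.0
; layer 5
G0 Z16.2
G0 X16.5 Y12.0
G1 X13.4 Y16.3
G1 X8.4 Y14.7
G1 X8.4 Y9.3
G1 X13.4 Y7.7
G1 X16.5 Y12.0
; layer 6
G0 Z19.5
G0 X15.0 Y12.0
G1 X12.9 Y14.8
G1 X9.6 Y13.8
G1 X9.6 Y10.2
G1 X12.9 Y9.2
G1 X15.0 Y12.0
; layer 7
G0 Z22.8
G0 X13.5 Y12.0
G1 X12.5 Y13.4
G1 X10.8 Y12.9
G1 X10.8 Y11.1
G1 X12.5 Y10.6
G1 X13.5 Y12.0
M2 ; end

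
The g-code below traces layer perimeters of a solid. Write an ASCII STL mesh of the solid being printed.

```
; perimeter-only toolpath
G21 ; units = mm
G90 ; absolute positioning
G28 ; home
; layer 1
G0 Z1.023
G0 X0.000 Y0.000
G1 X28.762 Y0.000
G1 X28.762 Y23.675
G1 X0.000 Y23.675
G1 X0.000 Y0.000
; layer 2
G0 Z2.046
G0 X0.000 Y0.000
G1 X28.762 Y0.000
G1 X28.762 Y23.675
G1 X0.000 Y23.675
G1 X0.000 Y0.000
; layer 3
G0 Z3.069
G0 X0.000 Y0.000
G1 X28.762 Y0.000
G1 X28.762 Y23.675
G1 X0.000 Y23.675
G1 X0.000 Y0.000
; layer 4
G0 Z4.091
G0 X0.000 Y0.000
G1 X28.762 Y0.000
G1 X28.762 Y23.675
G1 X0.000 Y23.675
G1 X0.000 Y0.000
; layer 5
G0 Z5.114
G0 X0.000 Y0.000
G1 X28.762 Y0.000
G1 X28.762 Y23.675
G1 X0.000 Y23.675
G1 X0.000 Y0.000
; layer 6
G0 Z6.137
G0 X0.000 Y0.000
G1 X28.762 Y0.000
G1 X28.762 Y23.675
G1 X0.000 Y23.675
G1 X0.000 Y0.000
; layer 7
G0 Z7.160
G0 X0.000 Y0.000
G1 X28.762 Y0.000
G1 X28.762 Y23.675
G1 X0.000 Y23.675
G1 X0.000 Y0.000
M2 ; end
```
solid part
  facet normal 0.0000 0.0000 -1.0000
    outer loop
      vertex 28.762 23.675 0.000
      vertex 28.762 0.000 0.000
      vertex 0.000 0.000 0.000
    endloop
  endfacet
  facet normal 0.0000 0.0000 -1.0000
    outer loop
      vertex 0.000 23.675 0.000
      vertex 28.762 23.675 0.000
      vertex 0.000 0.000 0.000
    endloop
  endfacet
  facet normal 0.0000 0.0000 1.0000
    outer loop
      vertex 0.000 0.000 7.160
      vertex 28.762 0.000 7.160
      vertex 28.762 23.675 7.160
    endloop
  endfacet
  facet normal 0.0000 0.0000 1.0000
    outer loop
      vertex 0.000 0.000 7.160
      vertex 28.762 23.675 7.160
      vertex 0.000 23.675 7.160
    endloop
  endfacet
  facet normal 0.0000 -1.0000 0.0000
    outer loop
      vertex 0.000 0.000 0.000
      vertex 28.762 0.000 0.000
      vertex 28.762 0.000 7.160
    endloop
  endfacet
  facet normal 0.0000 -1.0000 0.0000
    outer loop
      vertex 0.000 0.000 0.000
      vertex 28.762 0.000 7.160
      vertex 0.000 0.000 7.160
    endloop
  endfacet
  facet normal 0.0000 1.0000 0.0000
    outer loop
      vertex 28.762 23.675 7.160
      vertex 28.762 23.675 0.000
      vertex 0.000 23.675 0.000
    endloop
  endfacet
  facet normal 0.0000 1.0000 0.0000
    outer loop
      vertex 0.000 23.675 7.160
      vertex 28.762 23.675 7.160
      vertex 0.000 23.675 0.000
    endloop
  endfacet
  facet normal -1.0000 0.0000 0.0000
    outer loop
      vertex 0.000 23.675 7.160
      vertex 0.000 23.675 0.000
      vertex 0.000 0.000 0.000
    endloop
  endfacet
  facet normal -1.0000 0.0000 0.0000
    outer loop
      vertex 0.000 0.000 7.160
      vertex 0.000 23.675 7.160
      vertex 0.000 0.000 0.000
    endloop
  endfacet
  facet normal 1.0000 0.0000 0.0000
    outer loop
      vertex 28.762 0.000 0.000
      vertex 28.762 23.675 0.000
      vertex 28.762 23.675 7.160
    endloop
  endfacet
  facet normal 1.0000 0.0000 0.0000
    outer loop
      vertex 28.762 0.000 0.000
      vertex 28.762 23.675 7.160
      vertex 28.762 0.000 7.160
    endloop
  endfacet
endsolid part

The G0 Z moves step by Δz≈1.023 mm. Every layer's G1 loop is the same polygon, so the solid is a straight extrusion of it from z=0 to z≈7.16. Closing with flat bottom and top caps and triangulating gives 12 facets — a rectangular box, roughly 28.8 × 23.7 mm footprint and 7.16 mm tall.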